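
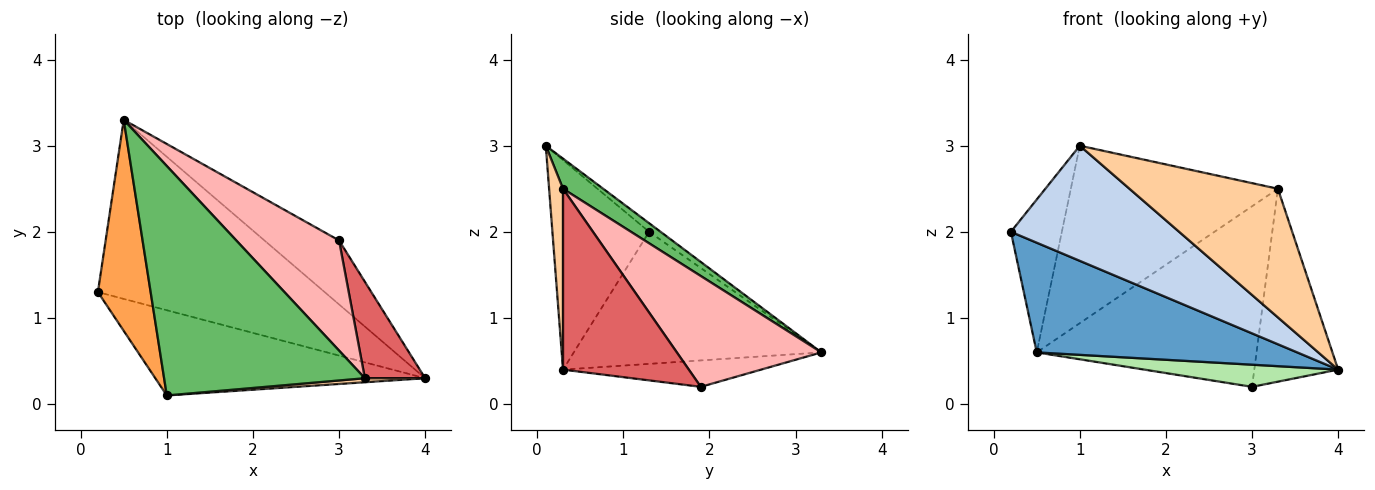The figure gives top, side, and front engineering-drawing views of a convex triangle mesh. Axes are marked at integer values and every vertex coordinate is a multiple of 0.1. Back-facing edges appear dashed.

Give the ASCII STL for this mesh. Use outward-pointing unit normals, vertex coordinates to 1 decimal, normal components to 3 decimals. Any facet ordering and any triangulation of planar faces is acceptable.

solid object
 facet normal -0.445 -0.468 -0.764
  outer loop
   vertex 0.5 3.3 0.6
   vertex 4.0 0.3 0.4
   vertex 0.2 1.3 2.0
  endloop
 endfacet
 facet normal -0.419 -0.730 -0.540
  outer loop
   vertex 1.0 0.1 3.0
   vertex 0.2 1.3 2.0
   vertex 4.0 0.3 0.4
  endloop
 endfacet
 facet normal -0.131 0.582 0.803
  outer loop
   vertex 1.0 0.1 3.0
   vertex 0.5 3.3 0.6
   vertex 0.2 1.3 2.0
  endloop
 endfacet
 facet normal 0.093 -0.995 0.031
  outer loop
   vertex 3.3 0.3 2.5
   vertex 1.0 0.1 3.0
   vertex 4.0 0.3 0.4
  endloop
 endfacet
 facet normal 0.118 0.608 0.785
  outer loop
   vertex 3.3 0.3 2.5
   vertex 0.5 3.3 0.6
   vertex 1.0 0.1 3.0
  endloop
 endfacet
 facet normal -0.317 -0.310 -0.896
  outer loop
   vertex 3.0 1.9 0.2
   vertex 4.0 0.3 0.4
   vertex 0.5 3.3 0.6
  endloop
 endfacet
 facet normal 0.802 0.535 0.267
  outer loop
   vertex 3.0 1.9 0.2
   vertex 3.3 0.3 2.5
   vertex 4.0 0.3 0.4
  endloop
 endfacet
 facet normal 0.490 0.744 0.454
  outer loop
   vertex 3.0 1.9 0.2
   vertex 0.5 3.3 0.6
   vertex 3.3 0.3 2.5
  endloop
 endfacet
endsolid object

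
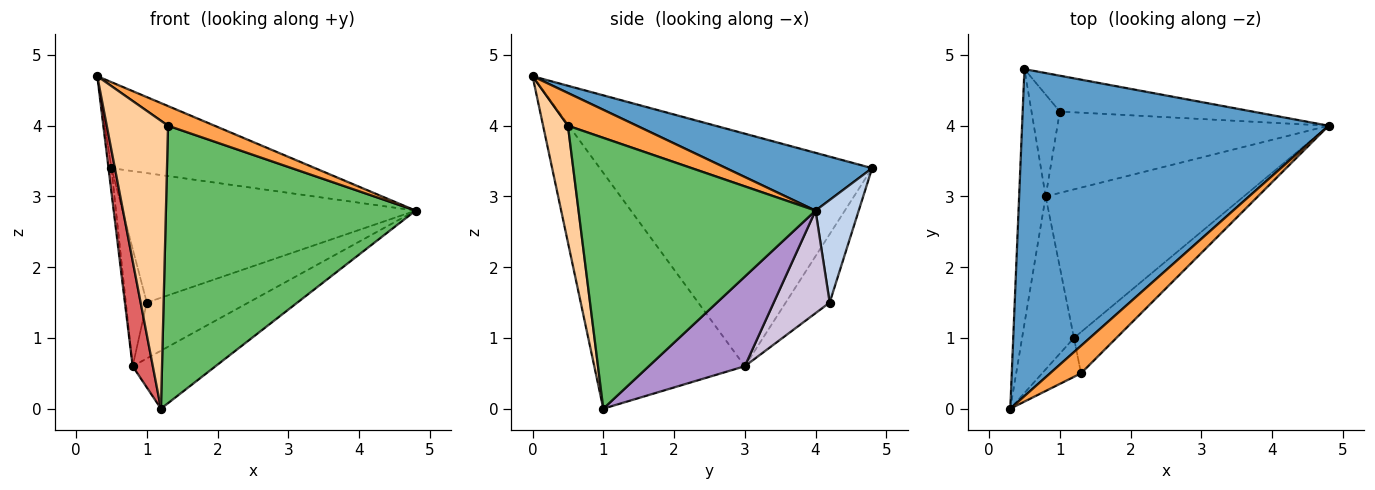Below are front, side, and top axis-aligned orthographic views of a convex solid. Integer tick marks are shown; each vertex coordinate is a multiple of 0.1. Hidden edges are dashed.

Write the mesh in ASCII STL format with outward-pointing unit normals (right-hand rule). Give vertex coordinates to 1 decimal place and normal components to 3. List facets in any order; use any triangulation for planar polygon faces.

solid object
 facet normal 0.179 0.250 0.951
  outer loop
   vertex 0.5 4.8 3.4
   vertex 0.3 0.0 4.7
   vertex 4.8 4.0 2.8
  endloop
 endfacet
 facet normal 0.141 0.954 -0.264
  outer loop
   vertex 1.0 4.2 1.5
   vertex 0.5 4.8 3.4
   vertex 4.8 4.0 2.8
  endloop
 endfacet
 facet normal 0.652 -0.441 0.617
  outer loop
   vertex 1.3 0.5 4.0
   vertex 4.8 4.0 2.8
   vertex 0.3 0.0 4.7
  endloop
 endfacet
 facet normal 0.373 -0.920 -0.124
  outer loop
   vertex 1.3 0.5 4.0
   vertex 0.3 0.0 4.7
   vertex 1.2 1.0 0.0
  endloop
 endfacet
 facet normal 0.684 -0.721 -0.107
  outer loop
   vertex 1.3 0.5 4.0
   vertex 1.2 1.0 0.0
   vertex 4.8 4.0 2.8
  endloop
 endfacet
 facet normal -0.994 0.011 -0.113
  outer loop
   vertex 0.8 3.0 0.6
   vertex 0.3 0.0 4.7
   vertex 0.5 4.8 3.4
  endloop
 endfacet
 facet normal -0.968 -0.130 -0.213
  outer loop
   vertex 0.8 3.0 0.6
   vertex 1.2 1.0 0.0
   vertex 0.3 0.0 4.7
  endloop
 endfacet
 facet normal -0.846 0.403 -0.350
  outer loop
   vertex 0.8 3.0 0.6
   vertex 0.5 4.8 3.4
   vertex 1.0 4.2 1.5
  endloop
 endfacet
 facet normal 0.388 0.335 -0.858
  outer loop
   vertex 0.8 3.0 0.6
   vertex 4.8 4.0 2.8
   vertex 1.2 1.0 0.0
  endloop
 endfacet
 facet normal 0.298 0.541 -0.787
  outer loop
   vertex 0.8 3.0 0.6
   vertex 1.0 4.2 1.5
   vertex 4.8 4.0 2.8
  endloop
 endfacet
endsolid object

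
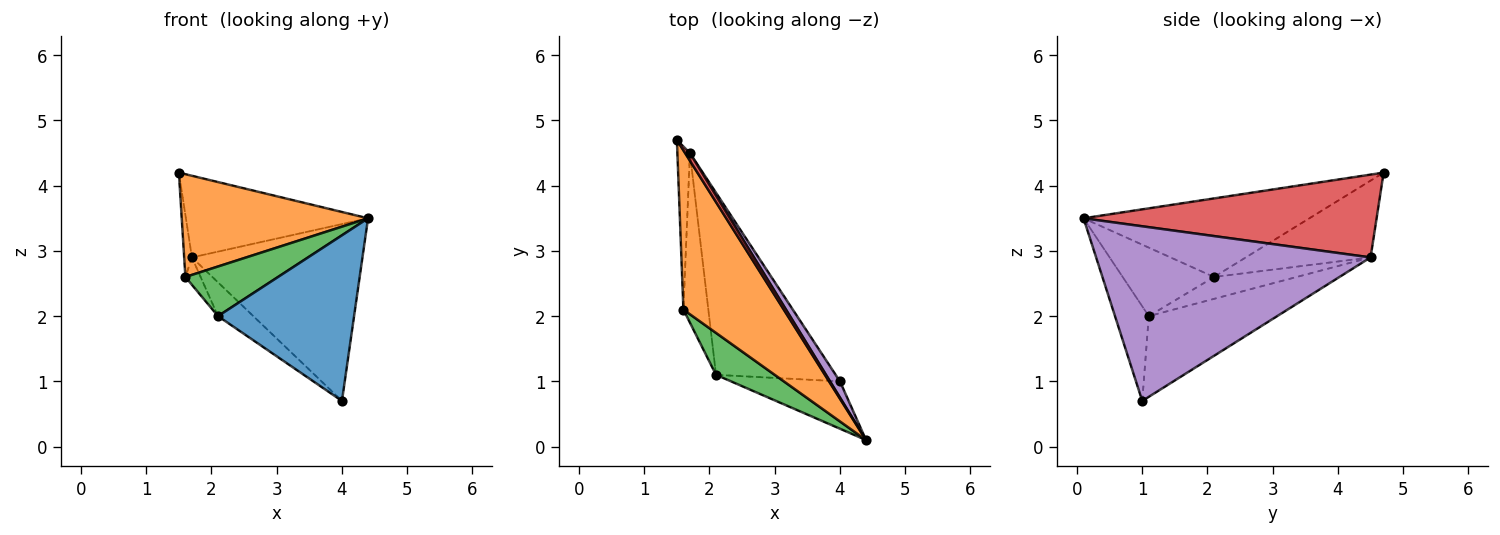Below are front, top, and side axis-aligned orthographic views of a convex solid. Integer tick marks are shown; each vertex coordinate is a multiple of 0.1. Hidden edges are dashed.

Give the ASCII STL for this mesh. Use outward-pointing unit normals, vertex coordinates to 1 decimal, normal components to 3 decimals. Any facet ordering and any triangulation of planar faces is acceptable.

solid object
 facet normal -0.232 -0.935 -0.267
  outer loop
   vertex 2.1 1.1 2.0
   vertex 4.0 1.0 0.7
   vertex 4.4 0.1 3.5
  endloop
 endfacet
 facet normal -0.549 -0.453 0.702
  outer loop
   vertex 1.6 2.1 2.6
   vertex 4.4 0.1 3.5
   vertex 1.5 4.7 4.2
  endloop
 endfacet
 facet normal -0.602 -0.610 0.516
  outer loop
   vertex 1.6 2.1 2.6
   vertex 2.1 1.1 2.0
   vertex 4.4 0.1 3.5
  endloop
 endfacet
 facet normal 0.848 0.527 0.049
  outer loop
   vertex 1.7 4.5 2.9
   vertex 1.5 4.7 4.2
   vertex 4.4 0.1 3.5
  endloop
 endfacet
 facet normal 0.848 0.527 0.048
  outer loop
   vertex 1.7 4.5 2.9
   vertex 4.4 0.1 3.5
   vertex 4.0 1.0 0.7
  endloop
 endfacet
 facet normal -0.985 0.061 -0.161
  outer loop
   vertex 1.7 4.5 2.9
   vertex 1.6 2.1 2.6
   vertex 1.5 4.7 4.2
  endloop
 endfacet
 facet normal -0.553 0.152 -0.819
  outer loop
   vertex 1.7 4.5 2.9
   vertex 4.0 1.0 0.7
   vertex 2.1 1.1 2.0
  endloop
 endfacet
 facet normal -0.655 0.121 -0.746
  outer loop
   vertex 1.7 4.5 2.9
   vertex 2.1 1.1 2.0
   vertex 1.6 2.1 2.6
  endloop
 endfacet
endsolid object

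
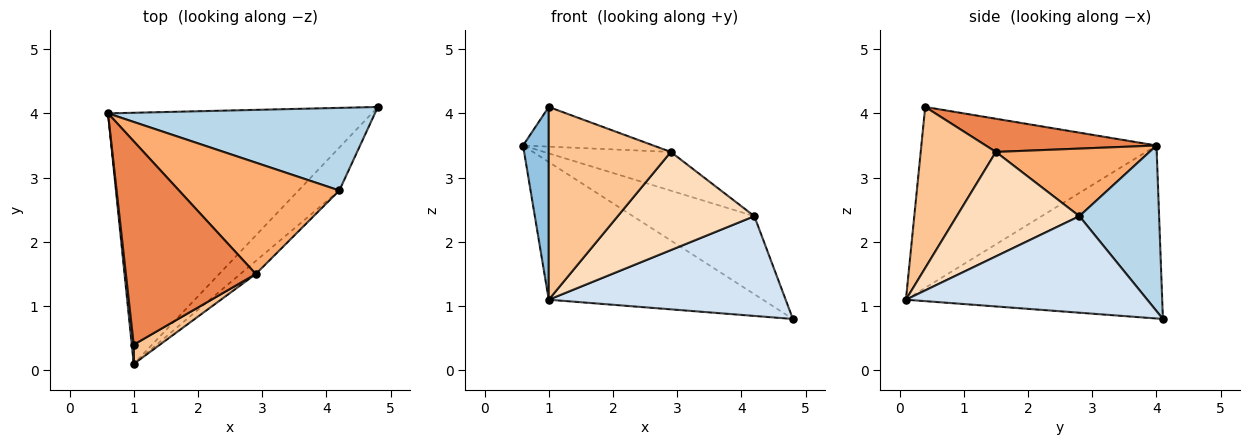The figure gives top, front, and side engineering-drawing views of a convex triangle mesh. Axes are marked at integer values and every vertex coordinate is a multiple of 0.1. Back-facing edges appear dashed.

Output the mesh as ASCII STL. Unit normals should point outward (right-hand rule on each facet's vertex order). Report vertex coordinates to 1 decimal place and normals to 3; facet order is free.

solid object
 facet normal -0.499 0.417 -0.760
  outer loop
   vertex 1.0 0.1 1.1
   vertex 0.6 4.0 3.5
   vertex 4.8 4.1 0.8
  endloop
 endfacet
 facet normal -0.994 -0.109 0.011
  outer loop
   vertex 1.0 0.4 4.1
   vertex 0.6 4.0 3.5
   vertex 1.0 0.1 1.1
  endloop
 endfacet
 facet normal 0.411 0.626 0.663
  outer loop
   vertex 4.2 2.8 2.4
   vertex 4.8 4.1 0.8
   vertex 0.6 4.0 3.5
  endloop
 endfacet
 facet normal 0.683 -0.671 -0.289
  outer loop
   vertex 4.2 2.8 2.4
   vertex 1.0 0.1 1.1
   vertex 4.8 4.1 0.8
  endloop
 endfacet
 facet normal 0.243 0.186 0.952
  outer loop
   vertex 2.9 1.5 3.4
   vertex 0.6 4.0 3.5
   vertex 1.0 0.4 4.1
  endloop
 endfacet
 facet normal 0.370 0.305 0.878
  outer loop
   vertex 2.9 1.5 3.4
   vertex 4.2 2.8 2.4
   vertex 0.6 4.0 3.5
  endloop
 endfacet
 facet normal 0.522 -0.848 0.085
  outer loop
   vertex 2.9 1.5 3.4
   vertex 1.0 0.4 4.1
   vertex 1.0 0.1 1.1
  endloop
 endfacet
 facet normal 0.665 -0.741 -0.098
  outer loop
   vertex 2.9 1.5 3.4
   vertex 1.0 0.1 1.1
   vertex 4.2 2.8 2.4
  endloop
 endfacet
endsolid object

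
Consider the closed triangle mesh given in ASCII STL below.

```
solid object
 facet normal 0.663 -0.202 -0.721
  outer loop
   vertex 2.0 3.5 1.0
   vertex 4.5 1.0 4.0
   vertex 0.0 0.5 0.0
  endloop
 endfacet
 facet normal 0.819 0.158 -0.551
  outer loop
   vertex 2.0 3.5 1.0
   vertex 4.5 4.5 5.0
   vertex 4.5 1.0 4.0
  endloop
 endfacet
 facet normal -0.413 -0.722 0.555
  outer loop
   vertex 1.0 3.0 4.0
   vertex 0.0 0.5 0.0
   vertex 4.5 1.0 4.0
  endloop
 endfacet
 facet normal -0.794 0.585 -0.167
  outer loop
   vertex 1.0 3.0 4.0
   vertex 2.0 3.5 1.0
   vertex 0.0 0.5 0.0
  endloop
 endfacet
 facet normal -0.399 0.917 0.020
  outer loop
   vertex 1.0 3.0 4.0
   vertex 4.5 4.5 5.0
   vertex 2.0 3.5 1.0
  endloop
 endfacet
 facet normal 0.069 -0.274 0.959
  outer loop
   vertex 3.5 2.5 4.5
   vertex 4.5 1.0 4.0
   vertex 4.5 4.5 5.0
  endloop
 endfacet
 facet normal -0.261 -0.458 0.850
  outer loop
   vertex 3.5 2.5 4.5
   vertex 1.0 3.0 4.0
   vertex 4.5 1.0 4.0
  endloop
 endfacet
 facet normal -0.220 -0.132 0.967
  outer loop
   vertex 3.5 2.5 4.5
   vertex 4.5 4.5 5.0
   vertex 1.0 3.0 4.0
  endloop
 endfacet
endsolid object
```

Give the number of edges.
12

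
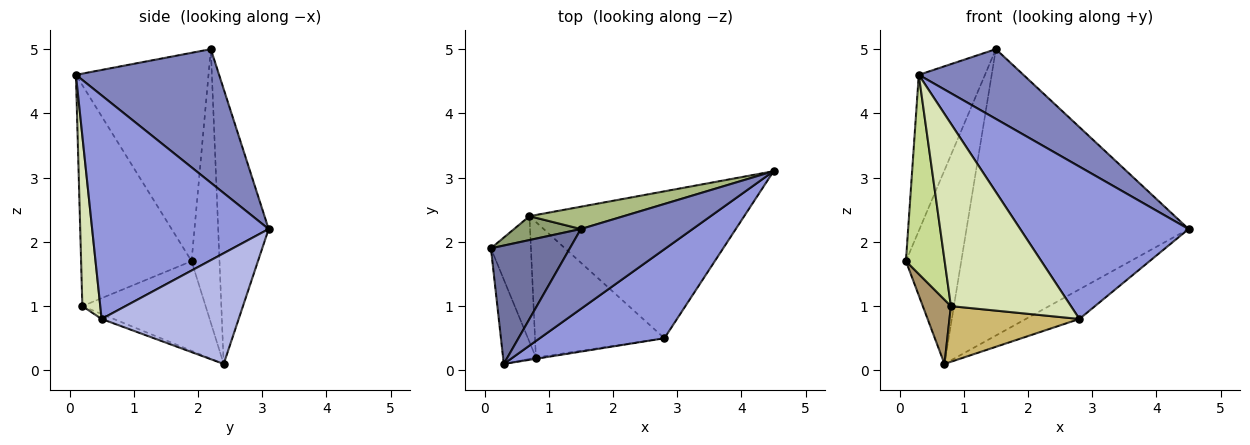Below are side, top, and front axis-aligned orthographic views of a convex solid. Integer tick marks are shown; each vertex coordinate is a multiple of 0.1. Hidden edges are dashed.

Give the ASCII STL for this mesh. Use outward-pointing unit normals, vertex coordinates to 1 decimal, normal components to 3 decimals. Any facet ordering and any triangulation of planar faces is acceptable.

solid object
 facet normal -0.847 0.423 0.321
  outer loop
   vertex 1.5 2.2 5.0
   vertex 0.1 1.9 1.7
   vertex 0.3 0.1 4.6
  endloop
 endfacet
 facet normal 0.669 -0.489 0.560
  outer loop
   vertex 1.5 2.2 5.0
   vertex 0.3 0.1 4.6
   vertex 4.5 3.1 2.2
  endloop
 endfacet
 facet normal 0.671 -0.640 0.374
  outer loop
   vertex 2.8 0.5 0.8
   vertex 4.5 3.1 2.2
   vertex 0.3 0.1 4.6
  endloop
 endfacet
 facet normal 0.451 0.176 -0.875
  outer loop
   vertex 0.7 2.4 0.1
   vertex 4.5 3.1 2.2
   vertex 2.8 0.5 0.8
  endloop
 endfacet
 facet normal -0.448 0.887 0.109
  outer loop
   vertex 0.7 2.4 0.1
   vertex 0.1 1.9 1.7
   vertex 1.5 2.2 5.0
  endloop
 endfacet
 facet normal -0.221 0.972 0.076
  outer loop
   vertex 0.7 2.4 0.1
   vertex 1.5 2.2 5.0
   vertex 4.5 3.1 2.2
  endloop
 endfacet
 facet normal -0.935 -0.328 -0.139
  outer loop
   vertex 0.8 0.2 1.0
   vertex 0.3 0.1 4.6
   vertex 0.1 1.9 1.7
  endloop
 endfacet
 facet normal 0.148 -0.989 -0.007
  outer loop
   vertex 0.8 0.2 1.0
   vertex 2.8 0.5 0.8
   vertex 0.3 0.1 4.6
  endloop
 endfacet
 facet normal -0.894 -0.204 -0.399
  outer loop
   vertex 0.8 0.2 1.0
   vertex 0.1 1.9 1.7
   vertex 0.7 2.4 0.1
  endloop
 endfacet
 facet normal -0.035 -0.380 -0.924
  outer loop
   vertex 0.8 0.2 1.0
   vertex 0.7 2.4 0.1
   vertex 2.8 0.5 0.8
  endloop
 endfacet
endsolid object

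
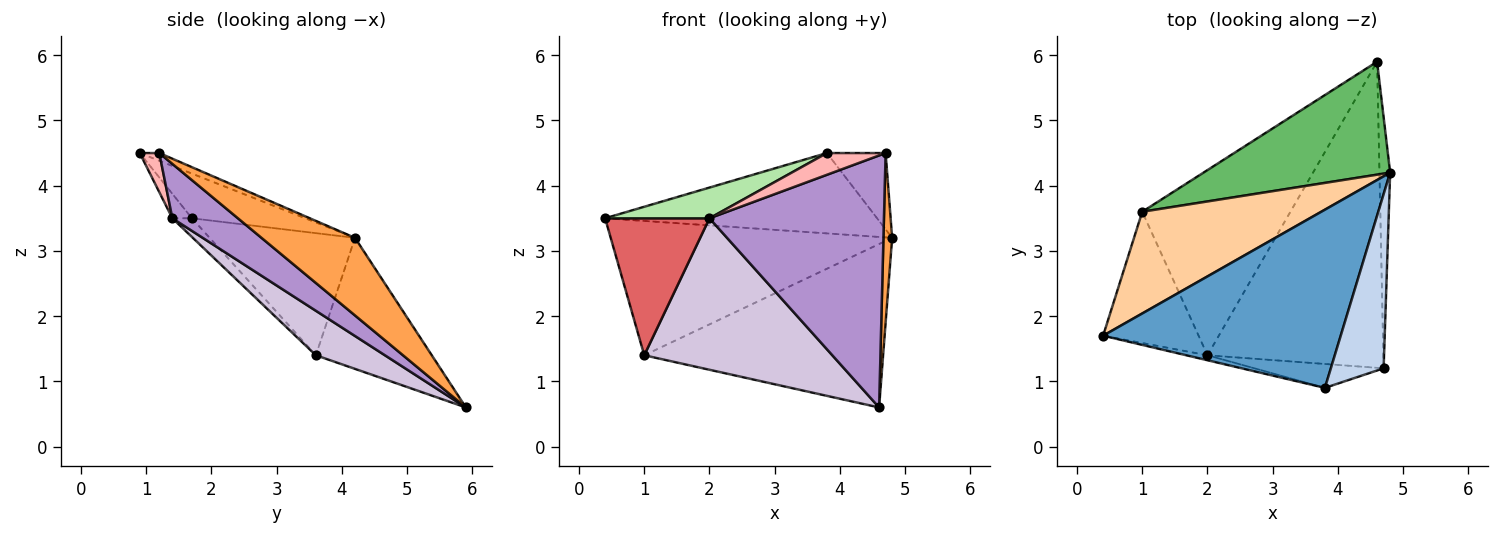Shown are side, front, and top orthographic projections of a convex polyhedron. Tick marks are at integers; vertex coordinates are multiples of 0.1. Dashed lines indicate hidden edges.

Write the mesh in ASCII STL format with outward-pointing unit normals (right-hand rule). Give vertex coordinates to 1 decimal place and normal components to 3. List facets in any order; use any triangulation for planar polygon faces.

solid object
 facet normal -0.169 0.405 0.899
  outer loop
   vertex 3.8 0.9 4.5
   vertex 4.8 4.2 3.2
   vertex 0.4 1.7 3.5
  endloop
 endfacet
 facet normal -0.133 0.398 0.908
  outer loop
   vertex 4.7 1.2 4.5
   vertex 4.8 4.2 3.2
   vertex 3.8 0.9 4.5
  endloop
 endfacet
 facet normal 0.986 -0.092 -0.136
  outer loop
   vertex 4.7 1.2 4.5
   vertex 4.6 5.9 0.6
   vertex 4.8 4.2 3.2
  endloop
 endfacet
 facet normal -0.381 0.737 0.558
  outer loop
   vertex 1.0 3.6 1.4
   vertex 0.4 1.7 3.5
   vertex 4.8 4.2 3.2
  endloop
 endfacet
 facet normal -0.371 0.764 0.528
  outer loop
   vertex 1.0 3.6 1.4
   vertex 4.8 4.2 3.2
   vertex 4.6 5.9 0.6
  endloop
 endfacet
 facet normal -0.182 -0.971 -0.158
  outer loop
   vertex 2.0 1.4 3.5
   vertex 3.8 0.9 4.5
   vertex 0.4 1.7 3.5
  endloop
 endfacet
 facet normal -0.134 -0.715 -0.686
  outer loop
   vertex 2.0 1.4 3.5
   vertex 0.4 1.7 3.5
   vertex 1.0 3.6 1.4
  endloop
 endfacet
 facet normal 0.219 -0.656 -0.722
  outer loop
   vertex 2.0 1.4 3.5
   vertex 4.7 1.2 4.5
   vertex 3.8 0.9 4.5
  endloop
 endfacet
 facet normal 0.232 -0.618 -0.751
  outer loop
   vertex 2.0 1.4 3.5
   vertex 4.6 5.9 0.6
   vertex 4.7 1.2 4.5
  endloop
 endfacet
 facet normal 0.226 -0.617 -0.754
  outer loop
   vertex 2.0 1.4 3.5
   vertex 1.0 3.6 1.4
   vertex 4.6 5.9 0.6
  endloop
 endfacet
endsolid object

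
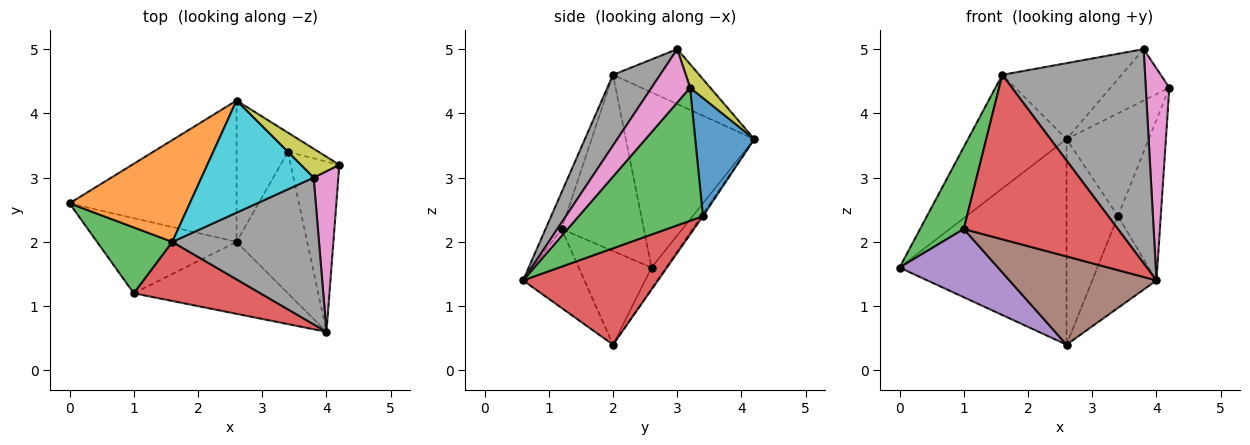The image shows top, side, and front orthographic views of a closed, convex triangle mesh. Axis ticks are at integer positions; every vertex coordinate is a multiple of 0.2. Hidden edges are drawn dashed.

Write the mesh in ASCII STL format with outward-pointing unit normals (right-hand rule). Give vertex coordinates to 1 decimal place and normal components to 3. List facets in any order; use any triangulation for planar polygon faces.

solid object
 facet normal -0.071 0.822 -0.565
  outer loop
   vertex 2.6 4.2 3.6
   vertex 2.6 2.0 0.4
   vertex 0.0 2.6 1.6
  endloop
 endfacet
 facet normal -0.697 0.534 0.479
  outer loop
   vertex 2.6 4.2 3.6
   vertex 0.0 2.6 1.6
   vertex 1.6 2.0 4.6
  endloop
 endfacet
 facet normal -0.826 -0.439 0.353
  outer loop
   vertex 1.0 1.2 2.2
   vertex 1.6 2.0 4.6
   vertex 0.0 2.6 1.6
  endloop
 endfacet
 facet normal -0.098 -0.937 0.337
  outer loop
   vertex 1.0 1.2 2.2
   vertex 4.0 0.6 1.4
   vertex 1.6 2.0 4.6
  endloop
 endfacet
 facet normal -0.445 -0.602 -0.663
  outer loop
   vertex 1.0 1.2 2.2
   vertex 0.0 2.6 1.6
   vertex 2.6 2.0 0.4
  endloop
 endfacet
 facet normal -0.308 -0.737 -0.601
  outer loop
   vertex 1.0 1.2 2.2
   vertex 2.6 2.0 0.4
   vertex 4.0 0.6 1.4
  endloop
 endfacet
 facet normal 0.794 -0.485 0.367
  outer loop
   vertex 3.8 3.0 5.0
   vertex 4.0 0.6 1.4
   vertex 4.2 3.2 4.4
  endloop
 endfacet
 facet normal 0.263 -0.796 0.545
  outer loop
   vertex 3.8 3.0 5.0
   vertex 1.6 2.0 4.6
   vertex 4.0 0.6 1.4
  endloop
 endfacet
 facet normal 0.287 0.835 0.470
  outer loop
   vertex 3.8 3.0 5.0
   vertex 4.2 3.2 4.4
   vertex 2.6 4.2 3.6
  endloop
 endfacet
 facet normal -0.376 0.520 0.767
  outer loop
   vertex 3.8 3.0 5.0
   vertex 2.6 4.2 3.6
   vertex 1.6 2.0 4.6
  endloop
 endfacet
 facet normal 0.577 0.803 -0.151
  outer loop
   vertex 3.4 3.4 2.4
   vertex 2.6 4.2 3.6
   vertex 4.2 3.2 4.4
  endloop
 endfacet
 facet normal -0.026 0.824 -0.566
  outer loop
   vertex 3.4 3.4 2.4
   vertex 2.6 2.0 0.4
   vertex 2.6 4.2 3.6
  endloop
 endfacet
 facet normal 0.894 0.308 -0.327
  outer loop
   vertex 3.4 3.4 2.4
   vertex 4.2 3.2 4.4
   vertex 4.0 0.6 1.4
  endloop
 endfacet
 facet normal 0.753 0.358 -0.552
  outer loop
   vertex 3.4 3.4 2.4
   vertex 4.0 0.6 1.4
   vertex 2.6 2.0 0.4
  endloop
 endfacet
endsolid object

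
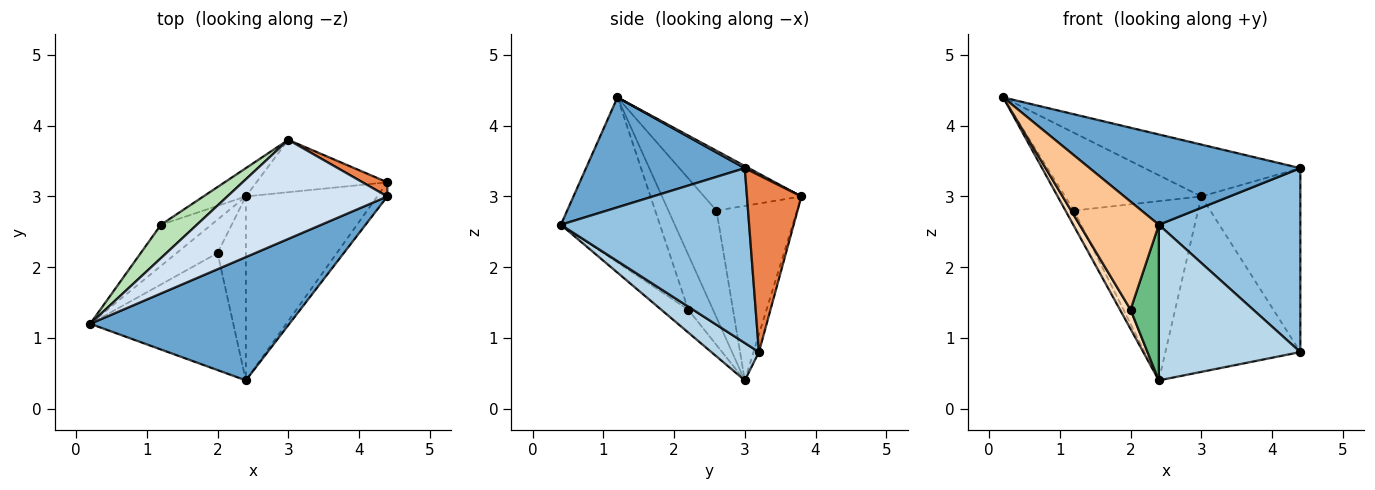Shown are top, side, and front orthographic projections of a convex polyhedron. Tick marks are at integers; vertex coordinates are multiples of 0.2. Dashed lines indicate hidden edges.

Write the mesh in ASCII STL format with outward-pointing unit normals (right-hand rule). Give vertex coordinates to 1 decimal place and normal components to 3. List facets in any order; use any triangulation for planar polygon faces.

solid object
 facet normal 0.407 -0.540 0.737
  outer loop
   vertex 2.4 0.4 2.6
   vertex 4.4 3.0 3.4
   vertex 0.2 1.2 4.4
  endloop
 endfacet
 facet normal 0.799 -0.600 -0.046
  outer loop
   vertex 4.4 3.2 0.8
   vertex 4.4 3.0 3.4
   vertex 2.4 0.4 2.6
  endloop
 endfacet
 facet normal 0.212 -0.631 -0.746
  outer loop
   vertex 4.4 3.2 0.8
   vertex 2.4 0.4 2.6
   vertex 2.4 3.0 0.4
  endloop
 endfacet
 facet normal 0.012 0.464 0.886
  outer loop
   vertex 3.0 3.8 3.0
   vertex 0.2 1.2 4.4
   vertex 4.4 3.0 3.4
  endloop
 endfacet
 facet normal 0.480 0.874 0.067
  outer loop
   vertex 3.0 3.8 3.0
   vertex 4.4 3.0 3.4
   vertex 4.4 3.2 0.8
  endloop
 endfacet
 facet normal -0.039 0.958 -0.286
  outer loop
   vertex 3.0 3.8 3.0
   vertex 4.4 3.2 0.8
   vertex 2.4 3.0 0.4
  endloop
 endfacet
 facet normal -0.647 -0.517 -0.560
  outer loop
   vertex 2.0 2.2 1.4
   vertex 2.4 0.4 2.6
   vertex 0.2 1.2 4.4
  endloop
 endfacet
 facet normal -0.759 -0.325 -0.564
  outer loop
   vertex 2.0 2.2 1.4
   vertex 0.2 1.2 4.4
   vertex 2.4 3.0 0.4
  endloop
 endfacet
 facet normal -0.525 -0.550 -0.650
  outer loop
   vertex 2.0 2.2 1.4
   vertex 2.4 3.0 0.4
   vertex 2.4 0.4 2.6
  endloop
 endfacet
 facet normal -0.894 0.158 -0.420
  outer loop
   vertex 1.2 2.6 2.8
   vertex 2.4 3.0 0.4
   vertex 0.2 1.2 4.4
  endloop
 endfacet
 facet normal -0.549 0.768 0.329
  outer loop
   vertex 1.2 2.6 2.8
   vertex 0.2 1.2 4.4
   vertex 3.0 3.8 3.0
  endloop
 endfacet
 facet normal -0.540 0.832 -0.131
  outer loop
   vertex 1.2 2.6 2.8
   vertex 3.0 3.8 3.0
   vertex 2.4 3.0 0.4
  endloop
 endfacet
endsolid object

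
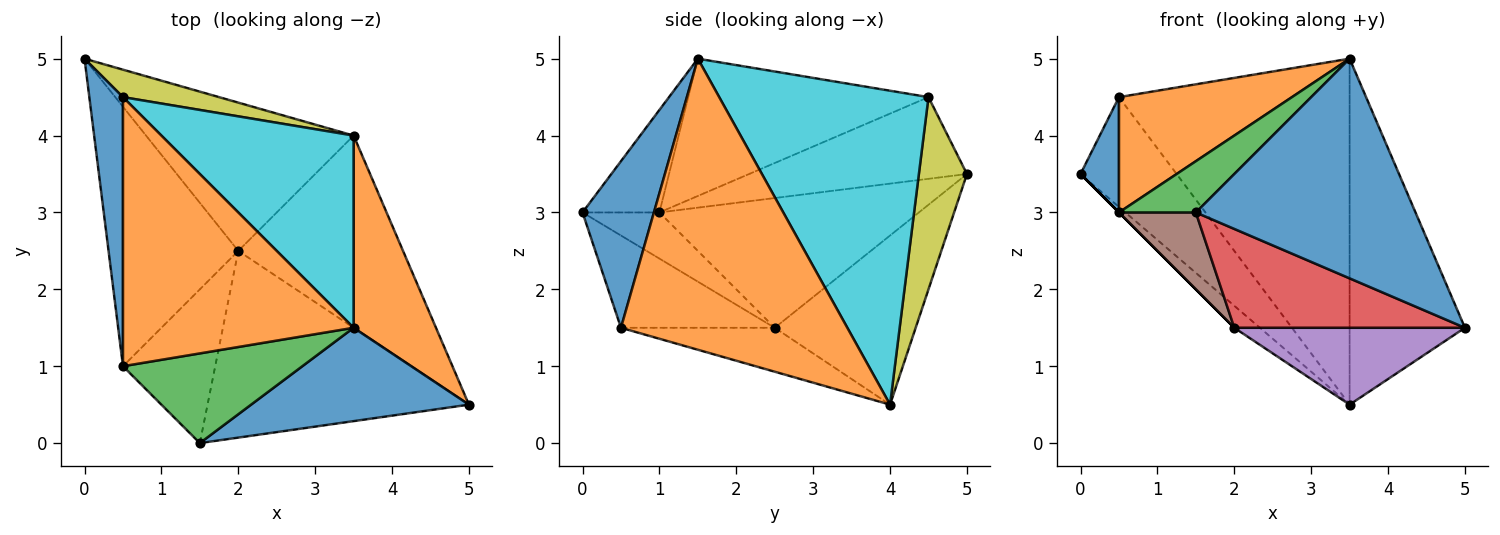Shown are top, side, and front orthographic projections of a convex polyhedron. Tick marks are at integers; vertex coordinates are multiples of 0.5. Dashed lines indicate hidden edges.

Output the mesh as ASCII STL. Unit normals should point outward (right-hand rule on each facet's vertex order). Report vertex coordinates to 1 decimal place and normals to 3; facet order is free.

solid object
 facet normal 0.287 -0.882 0.375
  outer loop
   vertex 3.5 1.5 5.0
   vertex 1.5 0.0 3.0
   vertex 5.0 0.5 1.5
  endloop
 endfacet
 facet normal 0.864 0.440 0.245
  outer loop
   vertex 3.5 4.0 0.5
   vertex 3.5 1.5 5.0
   vertex 5.0 0.5 1.5
  endloop
 endfacet
 facet normal -0.444 -0.444 0.778
  outer loop
   vertex 0.5 1.0 3.0
   vertex 1.5 0.0 3.0
   vertex 3.5 1.5 5.0
  endloop
 endfacet
 facet normal -0.298 -0.447 -0.844
  outer loop
   vertex 2.0 2.5 1.5
   vertex 5.0 0.5 1.5
   vertex 1.5 0.0 3.0
  endloop
 endfacet
 facet normal -0.240 -0.361 -0.901
  outer loop
   vertex 2.0 2.5 1.5
   vertex 3.5 4.0 0.5
   vertex 5.0 0.5 1.5
  endloop
 endfacet
 facet normal -0.408 -0.408 -0.816
  outer loop
   vertex 2.0 2.5 1.5
   vertex 1.5 0.0 3.0
   vertex 0.5 1.0 3.0
  endloop
 endfacet
 facet normal -0.628 0.114 -0.770
  outer loop
   vertex 2.0 2.5 1.5
   vertex 0.0 5.0 3.5
   vertex 3.5 4.0 0.5
  endloop
 endfacet
 facet normal -0.707 0.000 -0.707
  outer loop
   vertex 2.0 2.5 1.5
   vertex 0.5 1.0 3.0
   vertex 0.0 5.0 3.5
  endloop
 endfacet
 facet normal 0.436 0.873 0.218
  outer loop
   vertex 0.5 4.5 4.5
   vertex 3.5 4.0 0.5
   vertex 0.0 5.0 3.5
  endloop
 endfacet
 facet normal 0.621 0.685 0.380
  outer loop
   vertex 0.5 4.5 4.5
   vertex 3.5 1.5 5.0
   vertex 3.5 4.0 0.5
  endloop
 endfacet
 facet normal -0.913 -0.161 0.376
  outer loop
   vertex 0.5 4.5 4.5
   vertex 0.0 5.0 3.5
   vertex 0.5 1.0 3.0
  endloop
 endfacet
 facet normal -0.480 -0.346 0.806
  outer loop
   vertex 0.5 4.5 4.5
   vertex 0.5 1.0 3.0
   vertex 3.5 1.5 5.0
  endloop
 endfacet
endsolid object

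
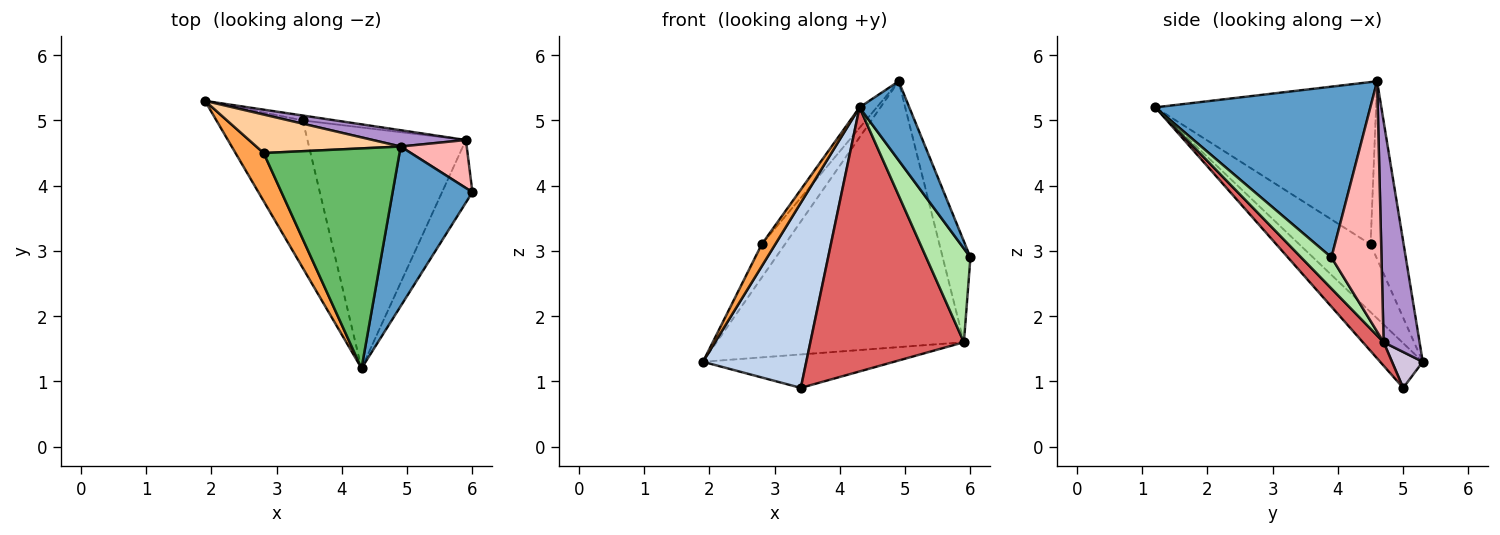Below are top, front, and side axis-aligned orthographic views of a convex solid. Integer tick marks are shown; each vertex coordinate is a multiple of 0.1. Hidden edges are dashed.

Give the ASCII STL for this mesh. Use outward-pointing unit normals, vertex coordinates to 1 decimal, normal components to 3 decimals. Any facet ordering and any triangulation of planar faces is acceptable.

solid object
 facet normal 0.887 -0.205 0.414
  outer loop
   vertex 4.9 4.6 5.6
   vertex 4.3 1.2 5.2
   vertex 6.0 3.9 2.9
  endloop
 endfacet
 facet normal -0.307 -0.744 -0.593
  outer loop
   vertex 3.4 5.0 0.9
   vertex 4.3 1.2 5.2
   vertex 1.9 5.3 1.3
  endloop
 endfacet
 facet normal -0.910 -0.173 0.378
  outer loop
   vertex 2.8 4.5 3.1
   vertex 1.9 5.3 1.3
   vertex 4.3 1.2 5.2
  endloop
 endfacet
 facet normal -0.682 0.478 0.553
  outer loop
   vertex 2.8 4.5 3.1
   vertex 4.9 4.6 5.6
   vertex 1.9 5.3 1.3
  endloop
 endfacet
 facet normal -0.766 0.060 0.641
  outer loop
   vertex 2.8 4.5 3.1
   vertex 4.3 1.2 5.2
   vertex 4.9 4.6 5.6
  endloop
 endfacet
 facet normal 0.495 -0.723 -0.483
  outer loop
   vertex 5.9 4.7 1.6
   vertex 6.0 3.9 2.9
   vertex 4.3 1.2 5.2
  endloop
 endfacet
 facet normal 0.100 -0.735 -0.671
  outer loop
   vertex 5.9 4.7 1.6
   vertex 4.3 1.2 5.2
   vertex 3.4 5.0 0.9
  endloop
 endfacet
 facet normal 0.852 0.472 0.225
  outer loop
   vertex 5.9 4.7 1.6
   vertex 4.9 4.6 5.6
   vertex 6.0 3.9 2.9
  endloop
 endfacet
 facet normal 0.144 0.988 0.061
  outer loop
   vertex 5.9 4.7 1.6
   vertex 1.9 5.3 1.3
   vertex 4.9 4.6 5.6
  endloop
 endfacet
 facet normal 0.157 0.977 -0.143
  outer loop
   vertex 5.9 4.7 1.6
   vertex 3.4 5.0 0.9
   vertex 1.9 5.3 1.3
  endloop
 endfacet
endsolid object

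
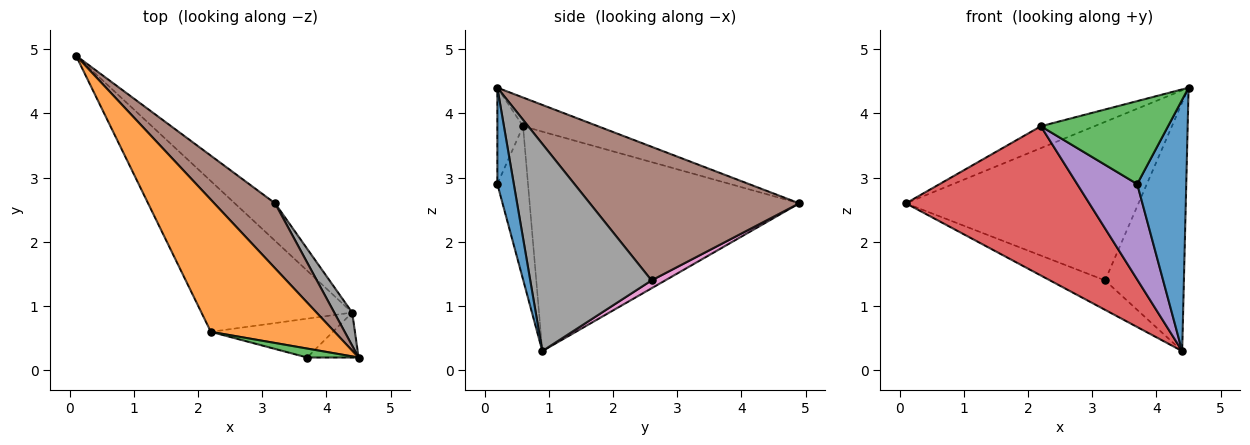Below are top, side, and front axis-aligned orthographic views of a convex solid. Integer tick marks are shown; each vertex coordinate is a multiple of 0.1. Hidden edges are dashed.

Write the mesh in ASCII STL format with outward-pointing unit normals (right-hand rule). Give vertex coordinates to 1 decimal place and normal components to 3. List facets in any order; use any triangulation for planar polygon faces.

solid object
 facet normal 0.314 -0.935 -0.167
  outer loop
   vertex 4.4 0.9 0.3
   vertex 4.5 0.2 4.4
   vertex 3.7 0.2 2.9
  endloop
 endfacet
 facet normal -0.223 0.159 0.962
  outer loop
   vertex 2.2 0.6 3.8
   vertex 4.5 0.2 4.4
   vertex 0.1 4.9 2.6
  endloop
 endfacet
 facet normal -0.197 -0.975 0.105
  outer loop
   vertex 2.2 0.6 3.8
   vertex 3.7 0.2 2.9
   vertex 4.5 0.2 4.4
  endloop
 endfacet
 facet normal -0.719 -0.489 -0.494
  outer loop
   vertex 2.2 0.6 3.8
   vertex 0.1 4.9 2.6
   vertex 4.4 0.9 0.3
  endloop
 endfacet
 facet normal -0.428 -0.837 -0.341
  outer loop
   vertex 2.2 0.6 3.8
   vertex 4.4 0.9 0.3
   vertex 3.7 0.2 2.9
  endloop
 endfacet
 facet normal 0.640 0.711 0.291
  outer loop
   vertex 3.2 2.6 1.4
   vertex 0.1 4.9 2.6
   vertex 4.5 0.2 4.4
  endloop
 endfacet
 facet normal 0.152 0.610 -0.778
  outer loop
   vertex 3.2 2.6 1.4
   vertex 4.4 0.9 0.3
   vertex 0.1 4.9 2.6
  endloop
 endfacet
 facet normal 0.836 0.543 0.072
  outer loop
   vertex 3.2 2.6 1.4
   vertex 4.5 0.2 4.4
   vertex 4.4 0.9 0.3
  endloop
 endfacet
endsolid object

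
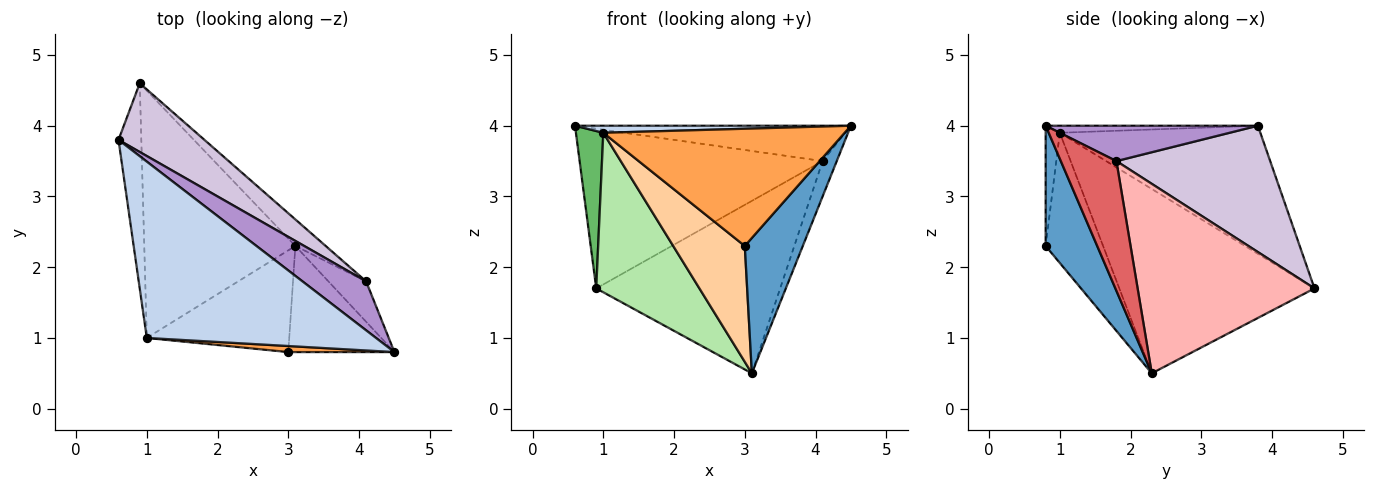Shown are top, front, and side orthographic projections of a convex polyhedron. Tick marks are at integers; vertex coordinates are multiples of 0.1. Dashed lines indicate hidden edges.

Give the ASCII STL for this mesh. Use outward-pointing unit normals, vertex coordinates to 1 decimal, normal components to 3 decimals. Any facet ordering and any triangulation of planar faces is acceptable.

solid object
 facet normal 0.573 -0.645 -0.506
  outer loop
   vertex 3.1 2.3 0.5
   vertex 4.5 0.8 4.0
   vertex 3.0 0.8 2.3
  endloop
 endfacet
 facet normal -0.031 -0.040 0.999
  outer loop
   vertex 1.0 1.0 3.9
   vertex 4.5 0.8 4.0
   vertex 0.6 3.8 4.0
  endloop
 endfacet
 facet normal -0.058 -0.997 0.052
  outer loop
   vertex 1.0 1.0 3.9
   vertex 3.0 0.8 2.3
   vertex 4.5 0.8 4.0
  endloop
 endfacet
 facet normal -0.516 -0.644 -0.565
  outer loop
   vertex 1.0 1.0 3.9
   vertex 3.1 2.3 0.5
   vertex 3.0 0.8 2.3
  endloop
 endfacet
 facet normal -0.976 -0.133 -0.174
  outer loop
   vertex 0.9 4.6 1.7
   vertex 1.0 1.0 3.9
   vertex 0.6 3.8 4.0
  endloop
 endfacet
 facet normal -0.716 -0.379 -0.587
  outer loop
   vertex 0.9 4.6 1.7
   vertex 3.1 2.3 0.5
   vertex 1.0 1.0 3.9
  endloop
 endfacet
 facet normal 0.933 0.237 -0.271
  outer loop
   vertex 4.1 1.8 3.5
   vertex 4.5 0.8 4.0
   vertex 3.1 2.3 0.5
  endloop
 endfacet
 facet normal 0.689 0.716 -0.110
  outer loop
   vertex 4.1 1.8 3.5
   vertex 3.1 2.3 0.5
   vertex 0.9 4.6 1.7
  endloop
 endfacet
 facet normal 0.411 0.534 0.739
  outer loop
   vertex 4.1 1.8 3.5
   vertex 0.6 3.8 4.0
   vertex 4.5 0.8 4.0
  endloop
 endfacet
 facet normal 0.503 0.794 0.342
  outer loop
   vertex 4.1 1.8 3.5
   vertex 0.9 4.6 1.7
   vertex 0.6 3.8 4.0
  endloop
 endfacet
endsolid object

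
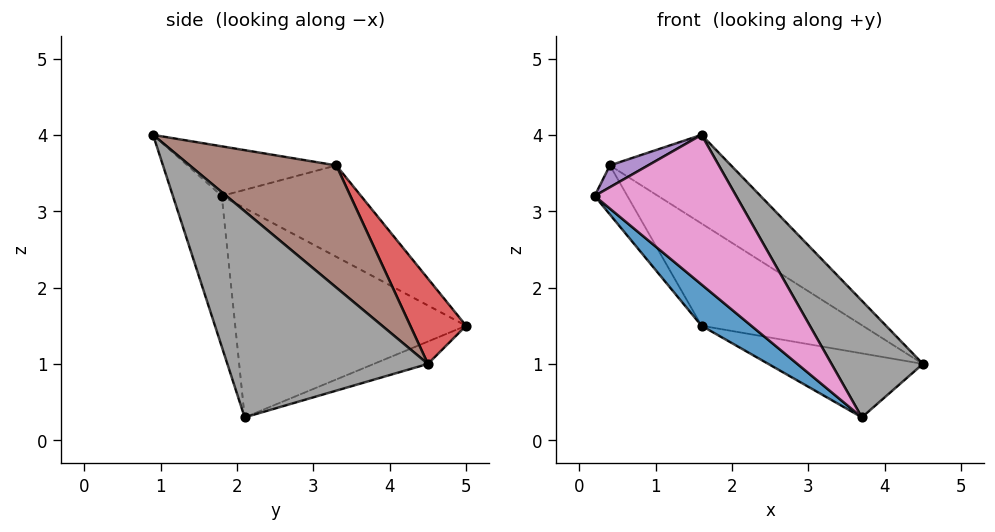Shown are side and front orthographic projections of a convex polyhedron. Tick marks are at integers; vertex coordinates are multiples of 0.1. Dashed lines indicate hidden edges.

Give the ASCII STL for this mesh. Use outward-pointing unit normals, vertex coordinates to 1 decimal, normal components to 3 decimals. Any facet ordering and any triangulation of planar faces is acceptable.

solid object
 facet normal -0.625 -0.135 -0.769
  outer loop
   vertex 3.7 2.1 0.3
   vertex 0.2 1.8 3.2
   vertex 1.6 5.0 1.5
  endloop
 endfacet
 facet normal -0.109 0.312 -0.944
  outer loop
   vertex 3.7 2.1 0.3
   vertex 1.6 5.0 1.5
   vertex 4.5 4.5 1.0
  endloop
 endfacet
 facet normal -0.913 0.214 -0.348
  outer loop
   vertex 0.4 3.3 3.6
   vertex 1.6 5.0 1.5
   vertex 0.2 1.8 3.2
  endloop
 endfacet
 facet normal 0.237 0.684 0.689
  outer loop
   vertex 0.4 3.3 3.6
   vertex 4.5 4.5 1.0
   vertex 1.6 5.0 1.5
  endloop
 endfacet
 facet normal -0.559 -0.143 0.817
  outer loop
   vertex 1.6 0.9 4.0
   vertex 0.4 3.3 3.6
   vertex 0.2 1.8 3.2
  endloop
 endfacet
 facet normal 0.426 0.352 0.834
  outer loop
   vertex 1.6 0.9 4.0
   vertex 4.5 4.5 1.0
   vertex 0.4 3.3 3.6
  endloop
 endfacet
 facet normal -0.293 -0.848 -0.441
  outer loop
   vertex 1.6 0.9 4.0
   vertex 0.2 1.8 3.2
   vertex 3.7 2.1 0.3
  endloop
 endfacet
 facet normal 0.850 -0.387 0.357
  outer loop
   vertex 1.6 0.9 4.0
   vertex 3.7 2.1 0.3
   vertex 4.5 4.5 1.0
  endloop
 endfacet
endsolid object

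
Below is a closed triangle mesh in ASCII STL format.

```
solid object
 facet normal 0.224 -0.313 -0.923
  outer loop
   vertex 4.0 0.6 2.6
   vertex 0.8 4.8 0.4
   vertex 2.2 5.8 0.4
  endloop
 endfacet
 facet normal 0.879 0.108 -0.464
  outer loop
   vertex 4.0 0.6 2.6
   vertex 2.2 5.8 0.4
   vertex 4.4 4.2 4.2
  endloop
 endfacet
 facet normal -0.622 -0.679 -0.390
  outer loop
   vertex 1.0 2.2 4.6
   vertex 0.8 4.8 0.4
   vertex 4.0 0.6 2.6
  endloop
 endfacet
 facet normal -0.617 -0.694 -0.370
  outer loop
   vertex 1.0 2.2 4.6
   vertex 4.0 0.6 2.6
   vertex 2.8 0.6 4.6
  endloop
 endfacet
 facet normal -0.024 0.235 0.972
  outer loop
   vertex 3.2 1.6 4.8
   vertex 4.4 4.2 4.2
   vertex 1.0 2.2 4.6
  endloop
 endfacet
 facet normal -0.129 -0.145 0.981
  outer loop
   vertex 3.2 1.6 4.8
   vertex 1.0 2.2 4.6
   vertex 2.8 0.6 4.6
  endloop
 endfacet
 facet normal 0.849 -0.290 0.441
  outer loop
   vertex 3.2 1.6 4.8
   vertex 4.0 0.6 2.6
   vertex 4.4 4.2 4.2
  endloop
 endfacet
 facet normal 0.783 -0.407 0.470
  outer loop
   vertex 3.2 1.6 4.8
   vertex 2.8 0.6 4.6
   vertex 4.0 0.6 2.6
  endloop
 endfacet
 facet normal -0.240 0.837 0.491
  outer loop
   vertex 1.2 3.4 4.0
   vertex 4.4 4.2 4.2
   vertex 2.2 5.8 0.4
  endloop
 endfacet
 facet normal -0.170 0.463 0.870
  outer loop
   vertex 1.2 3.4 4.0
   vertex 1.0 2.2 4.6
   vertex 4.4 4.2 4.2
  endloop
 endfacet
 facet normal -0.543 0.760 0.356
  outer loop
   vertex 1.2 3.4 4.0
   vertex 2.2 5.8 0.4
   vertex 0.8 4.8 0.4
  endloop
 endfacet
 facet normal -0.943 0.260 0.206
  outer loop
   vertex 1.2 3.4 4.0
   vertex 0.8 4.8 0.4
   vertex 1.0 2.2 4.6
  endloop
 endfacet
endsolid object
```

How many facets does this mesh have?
12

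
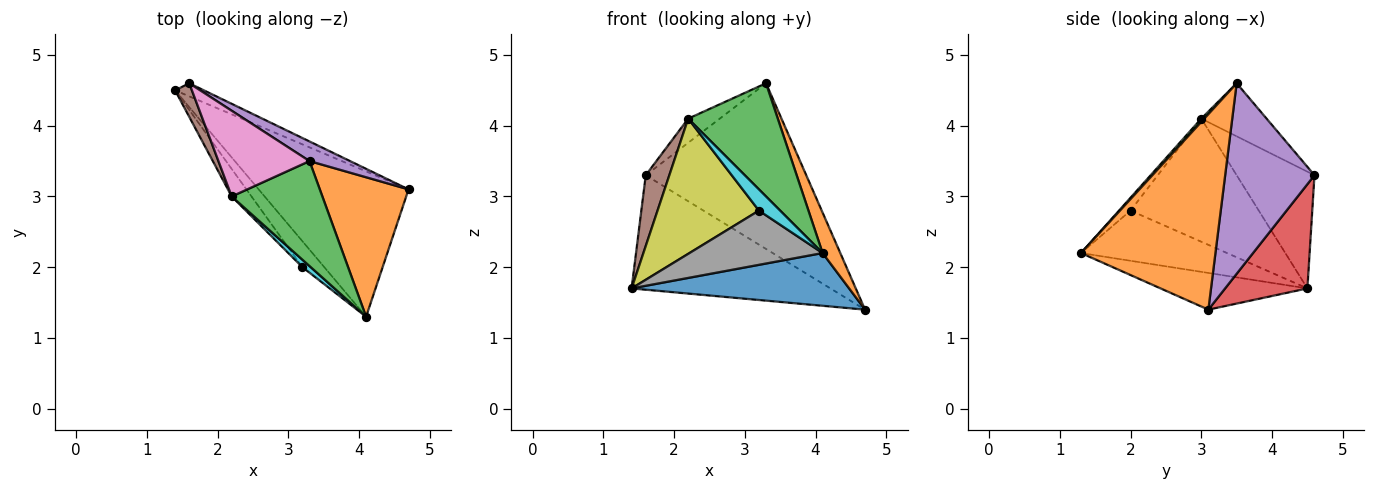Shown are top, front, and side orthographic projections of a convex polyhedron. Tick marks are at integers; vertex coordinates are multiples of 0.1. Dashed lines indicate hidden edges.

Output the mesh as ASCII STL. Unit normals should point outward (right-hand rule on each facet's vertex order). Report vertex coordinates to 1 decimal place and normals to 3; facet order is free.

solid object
 facet normal -0.224 -0.332 -0.916
  outer loop
   vertex 4.1 1.3 2.2
   vertex 1.4 4.5 1.7
   vertex 4.7 3.1 1.4
  endloop
 endfacet
 facet normal 0.904 -0.119 0.410
  outer loop
   vertex 3.3 3.5 4.6
   vertex 4.1 1.3 2.2
   vertex 4.7 3.1 1.4
  endloop
 endfacet
 facet normal 0.024 -0.733 0.680
  outer loop
   vertex 2.2 3.0 4.1
   vertex 4.1 1.3 2.2
   vertex 3.3 3.5 4.6
  endloop
 endfacet
 facet normal 0.380 0.919 -0.105
  outer loop
   vertex 1.6 4.6 3.3
   vertex 4.7 3.1 1.4
   vertex 1.4 4.5 1.7
  endloop
 endfacet
 facet normal 0.484 0.869 0.103
  outer loop
   vertex 1.6 4.6 3.3
   vertex 3.3 3.5 4.6
   vertex 4.7 3.1 1.4
  endloop
 endfacet
 facet normal -0.948 -0.287 0.136
  outer loop
   vertex 1.6 4.6 3.3
   vertex 1.4 4.5 1.7
   vertex 2.2 3.0 4.1
  endloop
 endfacet
 facet normal -0.489 0.236 0.840
  outer loop
   vertex 1.6 4.6 3.3
   vertex 2.2 3.0 4.1
   vertex 3.3 3.5 4.6
  endloop
 endfacet
 facet normal -0.703 -0.641 -0.307
  outer loop
   vertex 3.2 2.0 2.8
   vertex 1.4 4.5 1.7
   vertex 4.1 1.3 2.2
  endloop
 endfacet
 facet normal -0.778 -0.615 -0.125
  outer loop
   vertex 3.2 2.0 2.8
   vertex 2.2 3.0 4.1
   vertex 1.4 4.5 1.7
  endloop
 endfacet
 facet normal -0.457 -0.840 0.295
  outer loop
   vertex 3.2 2.0 2.8
   vertex 4.1 1.3 2.2
   vertex 2.2 3.0 4.1
  endloop
 endfacet
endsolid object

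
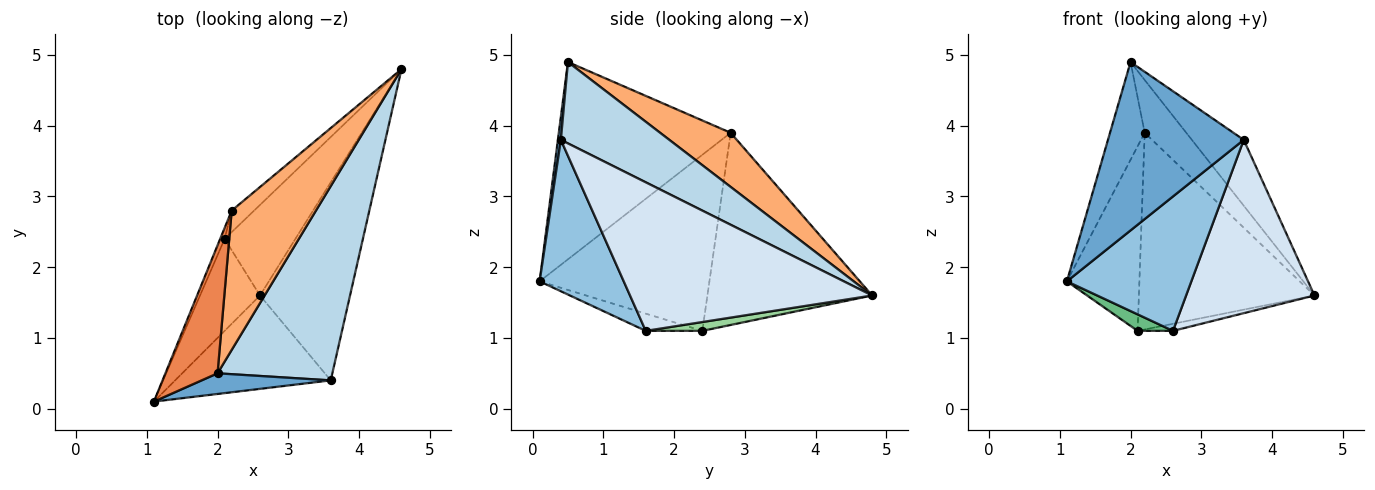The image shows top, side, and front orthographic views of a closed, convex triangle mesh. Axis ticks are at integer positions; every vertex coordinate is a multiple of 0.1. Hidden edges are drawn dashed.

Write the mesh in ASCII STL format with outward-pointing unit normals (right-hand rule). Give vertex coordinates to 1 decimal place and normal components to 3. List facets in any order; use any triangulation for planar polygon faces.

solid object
 facet normal 0.022 -0.992 0.122
  outer loop
   vertex 3.6 0.4 3.8
   vertex 2.0 0.5 4.9
   vertex 1.1 0.1 1.8
  endloop
 endfacet
 facet normal 0.485 -0.718 -0.499
  outer loop
   vertex 3.6 0.4 3.8
   vertex 1.1 0.1 1.8
   vertex 2.6 1.6 1.1
  endloop
 endfacet
 facet normal 0.557 0.267 0.786
  outer loop
   vertex 3.6 0.4 3.8
   vertex 4.6 4.8 1.6
   vertex 2.0 0.5 4.9
  endloop
 endfacet
 facet normal 0.779 -0.413 -0.472
  outer loop
   vertex 3.6 0.4 3.8
   vertex 2.6 1.6 1.1
   vertex 4.6 4.8 1.6
  endloop
 endfacet
 facet normal -0.949 0.192 0.251
  outer loop
   vertex 2.2 2.8 3.9
   vertex 1.1 0.1 1.8
   vertex 2.0 0.5 4.9
  endloop
 endfacet
 facet normal 0.515 0.304 0.802
  outer loop
   vertex 2.2 2.8 3.9
   vertex 2.0 0.5 4.9
   vertex 4.6 4.8 1.6
  endloop
 endfacet
 facet normal -0.919 0.393 -0.023
  outer loop
   vertex 2.1 2.4 1.1
   vertex 1.1 0.1 1.8
   vertex 2.2 2.8 3.9
  endloop
 endfacet
 facet normal -0.682 0.727 -0.079
  outer loop
   vertex 2.1 2.4 1.1
   vertex 2.2 2.8 3.9
   vertex 4.6 4.8 1.6
  endloop
 endfacet
 facet normal -0.272 -0.170 -0.947
  outer loop
   vertex 2.1 2.4 1.1
   vertex 2.6 1.6 1.1
   vertex 1.1 0.1 1.8
  endloop
 endfacet
 facet normal 0.124 0.077 -0.989
  outer loop
   vertex 2.1 2.4 1.1
   vertex 4.6 4.8 1.6
   vertex 2.6 1.6 1.1
  endloop
 endfacet
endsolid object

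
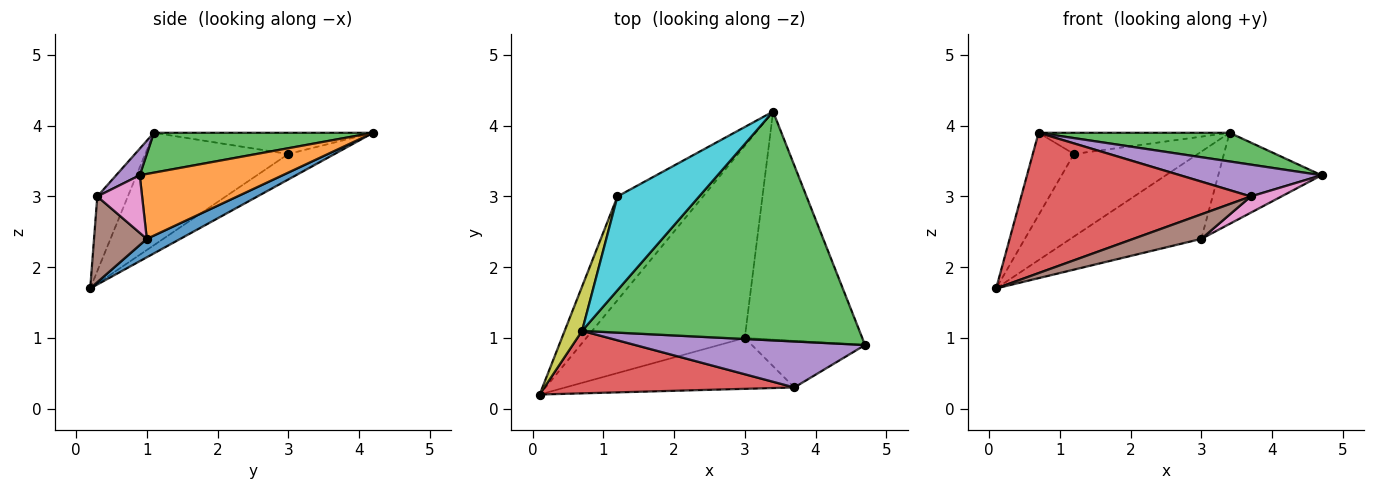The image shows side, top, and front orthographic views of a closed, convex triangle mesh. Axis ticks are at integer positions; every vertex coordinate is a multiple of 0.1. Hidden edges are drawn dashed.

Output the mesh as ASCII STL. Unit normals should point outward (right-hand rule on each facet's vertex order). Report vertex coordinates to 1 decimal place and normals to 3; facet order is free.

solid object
 facet normal 0.105 0.411 -0.905
  outer loop
   vertex 3.0 1.0 2.4
   vertex 0.1 0.2 1.7
   vertex 3.4 4.2 3.9
  endloop
 endfacet
 facet normal 0.457 0.330 -0.826
  outer loop
   vertex 3.0 1.0 2.4
   vertex 3.4 4.2 3.9
   vertex 4.7 0.9 3.3
  endloop
 endfacet
 facet normal 0.141 -0.123 0.982
  outer loop
   vertex 0.7 1.1 3.9
   vertex 4.7 0.9 3.3
   vertex 3.4 4.2 3.9
  endloop
 endfacet
 facet normal -0.121 -0.907 0.404
  outer loop
   vertex 3.7 0.3 3.0
   vertex 0.7 1.1 3.9
   vertex 0.1 0.2 1.7
  endloop
 endfacet
 facet normal 0.094 -0.567 0.819
  outer loop
   vertex 3.7 0.3 3.0
   vertex 4.7 0.9 3.3
   vertex 0.7 1.1 3.9
  endloop
 endfacet
 facet normal 0.320 -0.412 -0.853
  outer loop
   vertex 3.7 0.3 3.0
   vertex 0.1 0.2 1.7
   vertex 3.0 1.0 2.4
  endloop
 endfacet
 facet normal 0.433 -0.296 -0.851
  outer loop
   vertex 3.7 0.3 3.0
   vertex 3.0 1.0 2.4
   vertex 4.7 0.9 3.3
  endloop
 endfacet
 facet normal -0.227 0.606 -0.762
  outer loop
   vertex 1.2 3.0 3.6
   vertex 3.4 4.2 3.9
   vertex 0.1 0.2 1.7
  endloop
 endfacet
 facet normal -0.951 0.273 0.147
  outer loop
   vertex 1.2 3.0 3.6
   vertex 0.1 0.2 1.7
   vertex 0.7 1.1 3.9
  endloop
 endfacet
 facet normal -0.246 0.214 0.945
  outer loop
   vertex 1.2 3.0 3.6
   vertex 0.7 1.1 3.9
   vertex 3.4 4.2 3.9
  endloop
 endfacet
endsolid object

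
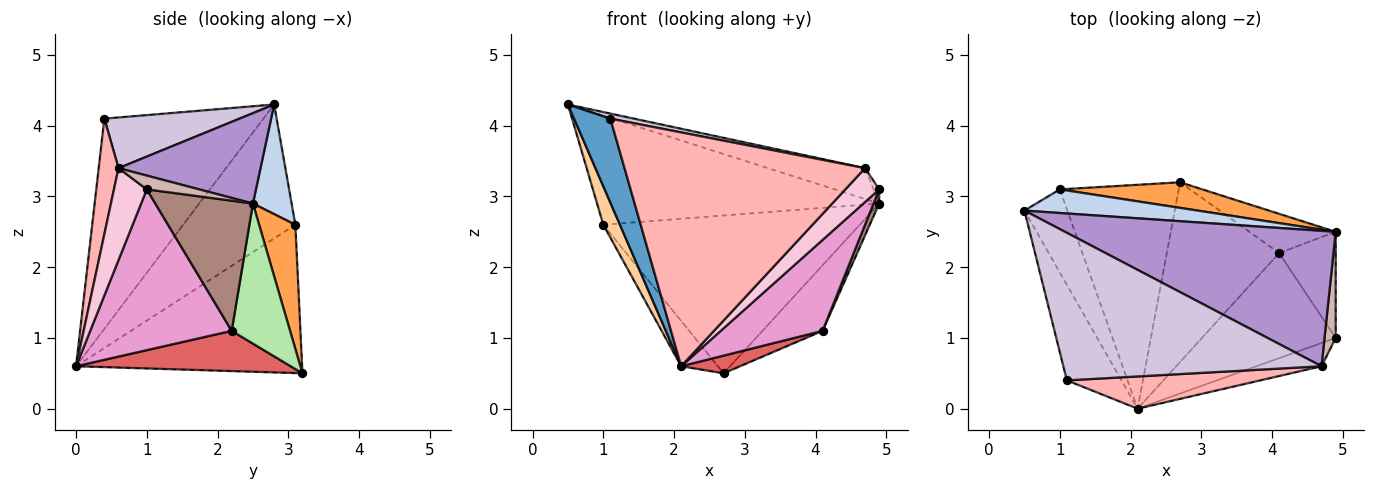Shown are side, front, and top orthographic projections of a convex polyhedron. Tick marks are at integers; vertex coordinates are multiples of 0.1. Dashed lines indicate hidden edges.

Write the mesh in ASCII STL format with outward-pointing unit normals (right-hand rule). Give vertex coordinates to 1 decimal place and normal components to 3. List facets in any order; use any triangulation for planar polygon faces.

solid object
 facet normal -0.945 -0.216 -0.245
  outer loop
   vertex 1.1 0.4 4.1
   vertex 0.5 2.8 4.3
   vertex 2.1 0.0 0.6
  endloop
 endfacet
 facet normal 0.133 0.969 0.210
  outer loop
   vertex 1.0 3.1 2.6
   vertex 0.5 2.8 4.3
   vertex 4.9 2.5 2.9
  endloop
 endfacet
 facet normal 0.138 0.978 0.158
  outer loop
   vertex 1.0 3.1 2.6
   vertex 4.9 2.5 2.9
   vertex 2.7 3.2 0.5
  endloop
 endfacet
 facet normal -0.943 -0.140 -0.302
  outer loop
   vertex 1.0 3.1 2.6
   vertex 2.1 0.0 0.6
   vertex 0.5 2.8 4.3
  endloop
 endfacet
 facet normal -0.774 0.126 -0.621
  outer loop
   vertex 1.0 3.1 2.6
   vertex 2.7 3.2 0.5
   vertex 2.1 0.0 0.6
  endloop
 endfacet
 facet normal 0.640 0.659 -0.394
  outer loop
   vertex 4.1 2.2 1.1
   vertex 2.7 3.2 0.5
   vertex 4.9 2.5 2.9
  endloop
 endfacet
 facet normal 0.336 -0.092 -0.937
  outer loop
   vertex 4.1 2.2 1.1
   vertex 2.1 0.0 0.6
   vertex 2.7 3.2 0.5
  endloop
 endfacet
 facet normal 0.081 -0.987 0.136
  outer loop
   vertex 4.7 0.6 3.4
   vertex 1.1 0.4 4.1
   vertex 2.1 0.0 0.6
  endloop
 endfacet
 facet normal 0.309 0.211 0.927
  outer loop
   vertex 4.7 0.6 3.4
   vertex 4.9 2.5 2.9
   vertex 0.5 2.8 4.3
  endloop
 endfacet
 facet normal 0.193 -0.034 0.981
  outer loop
   vertex 4.7 0.6 3.4
   vertex 0.5 2.8 4.3
   vertex 1.1 0.4 4.1
  endloop
 endfacet
 facet normal 0.916 -0.053 -0.398
  outer loop
   vertex 4.9 1.0 3.1
   vertex 4.1 2.2 1.1
   vertex 4.9 2.5 2.9
  endloop
 endfacet
 facet normal 0.774 0.084 0.628
  outer loop
   vertex 4.9 1.0 3.1
   vertex 4.9 2.5 2.9
   vertex 4.7 0.6 3.4
  endloop
 endfacet
 facet normal 0.673 -0.484 -0.560
  outer loop
   vertex 4.9 1.0 3.1
   vertex 2.1 0.0 0.6
   vertex 4.1 2.2 1.1
  endloop
 endfacet
 facet normal 0.625 -0.644 -0.442
  outer loop
   vertex 4.9 1.0 3.1
   vertex 4.7 0.6 3.4
   vertex 2.1 0.0 0.6
  endloop
 endfacet
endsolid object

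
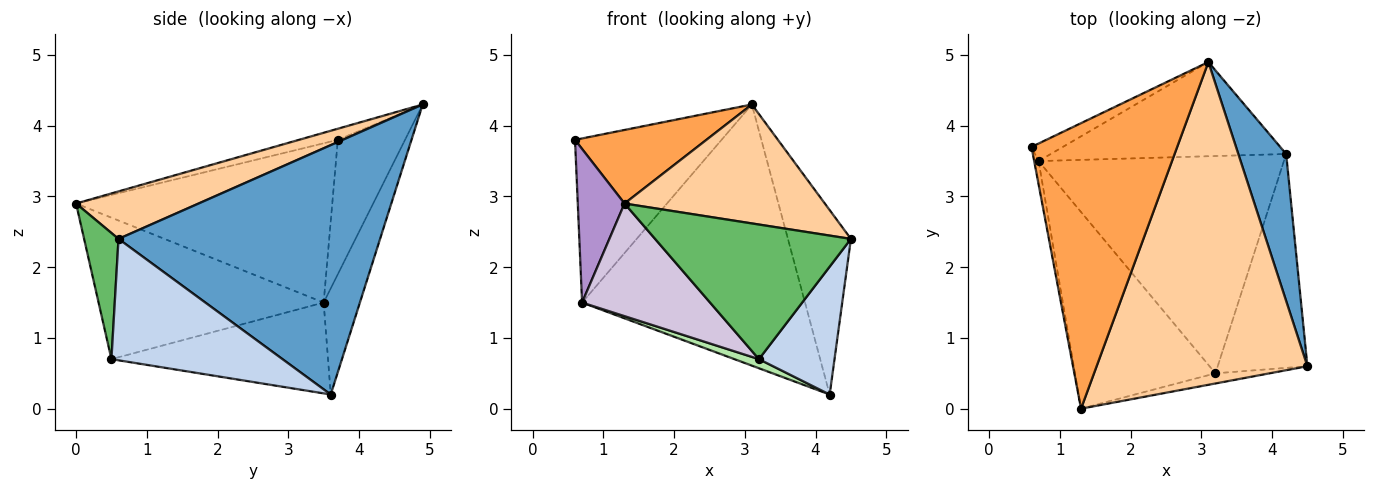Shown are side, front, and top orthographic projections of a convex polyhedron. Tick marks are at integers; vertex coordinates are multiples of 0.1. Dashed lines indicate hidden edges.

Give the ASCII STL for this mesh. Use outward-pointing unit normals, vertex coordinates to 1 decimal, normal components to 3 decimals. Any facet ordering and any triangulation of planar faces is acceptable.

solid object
 facet normal 0.956 0.230 0.183
  outer loop
   vertex 4.2 3.6 0.2
   vertex 3.1 4.9 4.3
   vertex 4.5 0.6 2.4
  endloop
 endfacet
 facet normal 0.758 -0.335 -0.560
  outer loop
   vertex 3.2 0.5 0.7
   vertex 4.2 3.6 0.2
   vertex 4.5 0.6 2.4
  endloop
 endfacet
 facet normal -0.074 -0.249 0.966
  outer loop
   vertex 1.3 0.0 2.9
   vertex 3.1 4.9 4.3
   vertex 0.6 3.7 3.8
  endloop
 endfacet
 facet normal 0.207 -0.338 0.918
  outer loop
   vertex 1.3 0.0 2.9
   vertex 4.5 0.6 2.4
   vertex 3.1 4.9 4.3
  endloop
 endfacet
 facet normal 0.173 -0.982 -0.074
  outer loop
   vertex 1.3 0.0 2.9
   vertex 3.2 0.5 0.7
   vertex 4.5 0.6 2.4
  endloop
 endfacet
 facet normal -0.347 -0.039 -0.937
  outer loop
   vertex 0.7 3.5 1.5
   vertex 4.2 3.6 0.2
   vertex 3.2 0.5 0.7
  endloop
 endfacet
 facet normal -0.415 0.905 -0.097
  outer loop
   vertex 0.7 3.5 1.5
   vertex 0.6 3.7 3.8
   vertex 3.1 4.9 4.3
  endloop
 endfacet
 facet normal -0.151 0.930 -0.335
  outer loop
   vertex 0.7 3.5 1.5
   vertex 3.1 4.9 4.3
   vertex 4.2 3.6 0.2
  endloop
 endfacet
 facet normal -0.983 -0.179 -0.027
  outer loop
   vertex 0.7 3.5 1.5
   vertex 1.3 0.0 2.9
   vertex 0.6 3.7 3.8
  endloop
 endfacet
 facet normal -0.658 -0.374 -0.653
  outer loop
   vertex 0.7 3.5 1.5
   vertex 3.2 0.5 0.7
   vertex 1.3 0.0 2.9
  endloop
 endfacet
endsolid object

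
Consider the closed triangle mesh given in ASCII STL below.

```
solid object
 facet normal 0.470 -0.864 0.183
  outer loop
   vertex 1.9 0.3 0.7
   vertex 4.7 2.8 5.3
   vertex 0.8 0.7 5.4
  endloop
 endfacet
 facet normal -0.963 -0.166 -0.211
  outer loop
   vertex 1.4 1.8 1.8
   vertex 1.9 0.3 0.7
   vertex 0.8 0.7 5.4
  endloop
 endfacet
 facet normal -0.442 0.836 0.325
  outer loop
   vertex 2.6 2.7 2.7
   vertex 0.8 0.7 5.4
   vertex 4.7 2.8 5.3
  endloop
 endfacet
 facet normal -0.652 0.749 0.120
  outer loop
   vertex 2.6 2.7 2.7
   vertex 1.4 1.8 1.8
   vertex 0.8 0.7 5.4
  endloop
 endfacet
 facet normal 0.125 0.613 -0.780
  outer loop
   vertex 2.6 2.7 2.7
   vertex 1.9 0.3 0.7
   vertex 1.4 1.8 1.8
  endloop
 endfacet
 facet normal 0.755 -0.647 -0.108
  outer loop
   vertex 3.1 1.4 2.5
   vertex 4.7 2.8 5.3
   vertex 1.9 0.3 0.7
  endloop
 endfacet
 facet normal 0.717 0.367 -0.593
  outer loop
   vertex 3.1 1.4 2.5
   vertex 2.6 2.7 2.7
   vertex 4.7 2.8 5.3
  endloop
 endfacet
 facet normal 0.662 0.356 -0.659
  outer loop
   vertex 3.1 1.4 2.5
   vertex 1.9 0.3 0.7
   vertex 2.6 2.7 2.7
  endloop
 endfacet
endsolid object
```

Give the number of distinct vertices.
6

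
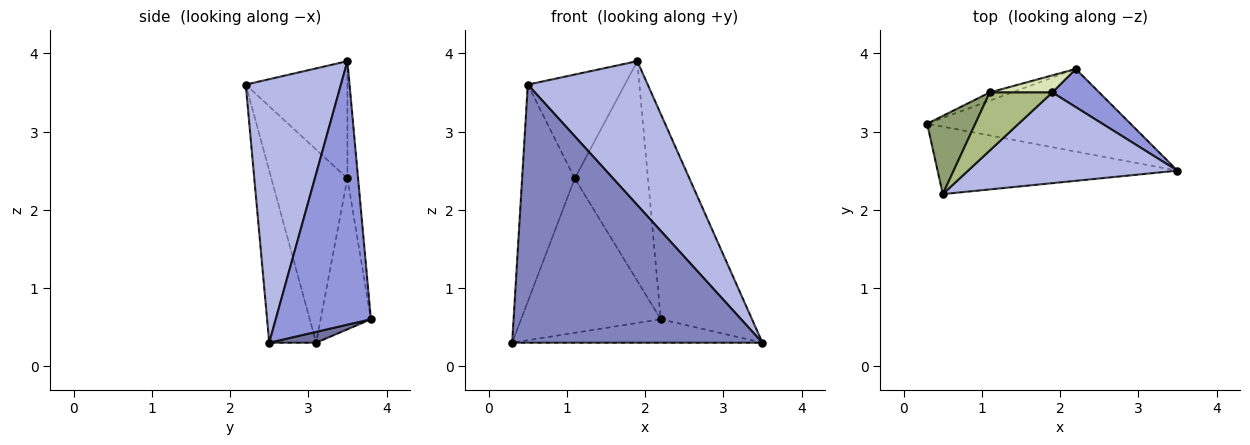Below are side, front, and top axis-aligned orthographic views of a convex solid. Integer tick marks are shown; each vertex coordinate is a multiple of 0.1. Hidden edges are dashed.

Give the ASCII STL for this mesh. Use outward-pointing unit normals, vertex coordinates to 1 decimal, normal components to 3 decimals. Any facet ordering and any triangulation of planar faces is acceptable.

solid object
 facet normal 0.051 0.273 -0.961
  outer loop
   vertex 2.2 3.8 0.6
   vertex 3.5 2.5 0.3
   vertex 0.3 3.1 0.3
  endloop
 endfacet
 facet normal -0.178 -0.952 -0.249
  outer loop
   vertex 0.5 2.2 3.6
   vertex 0.3 3.1 0.3
   vertex 3.5 2.5 0.3
  endloop
 endfacet
 facet normal 0.716 0.686 0.127
  outer loop
   vertex 1.9 3.5 3.9
   vertex 3.5 2.5 0.3
   vertex 2.2 3.8 0.6
  endloop
 endfacet
 facet normal 0.557 -0.702 0.443
  outer loop
   vertex 1.9 3.5 3.9
   vertex 0.5 2.2 3.6
   vertex 3.5 2.5 0.3
  endloop
 endfacet
 facet normal -0.806 0.557 0.201
  outer loop
   vertex 1.1 3.5 2.4
   vertex 0.3 3.1 0.3
   vertex 0.5 2.2 3.6
  endloop
 endfacet
 facet normal -0.675 0.644 0.360
  outer loop
   vertex 1.1 3.5 2.4
   vertex 0.5 2.2 3.6
   vertex 1.9 3.5 3.9
  endloop
 endfacet
 facet normal -0.338 0.940 -0.050
  outer loop
   vertex 1.1 3.5 2.4
   vertex 2.2 3.8 0.6
   vertex 0.3 3.1 0.3
  endloop
 endfacet
 facet normal -0.144 0.987 0.077
  outer loop
   vertex 1.1 3.5 2.4
   vertex 1.9 3.5 3.9
   vertex 2.2 3.8 0.6
  endloop
 endfacet
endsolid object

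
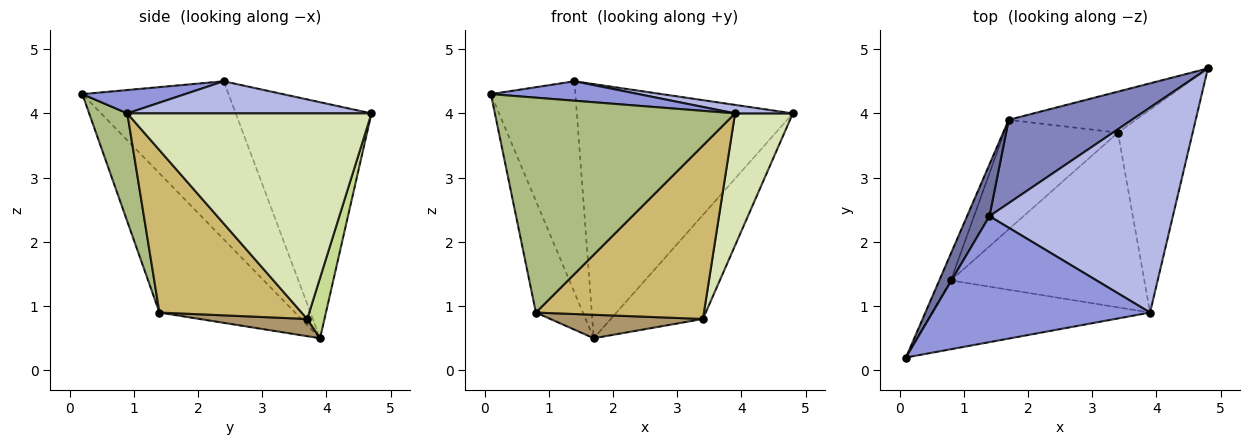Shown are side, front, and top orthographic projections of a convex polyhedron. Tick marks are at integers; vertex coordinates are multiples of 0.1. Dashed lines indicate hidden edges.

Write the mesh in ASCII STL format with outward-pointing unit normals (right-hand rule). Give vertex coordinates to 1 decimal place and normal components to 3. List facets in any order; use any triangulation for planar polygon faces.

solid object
 facet normal -0.859 0.497 0.122
  outer loop
   vertex 1.4 2.4 4.5
   vertex 1.7 3.9 0.5
   vertex 0.1 0.2 4.3
  endloop
 endfacet
 facet normal -0.513 0.816 0.268
  outer loop
   vertex 1.4 2.4 4.5
   vertex 4.8 4.7 4.0
   vertex 1.7 3.9 0.5
  endloop
 endfacet
 facet normal 0.106 -0.152 0.983
  outer loop
   vertex 3.9 0.9 4.0
   vertex 1.4 2.4 4.5
   vertex 0.1 0.2 4.3
  endloop
 endfacet
 facet normal 0.172 -0.041 0.984
  outer loop
   vertex 3.9 0.9 4.0
   vertex 4.8 4.7 4.0
   vertex 1.4 2.4 4.5
  endloop
 endfacet
 facet normal -0.942 0.326 -0.079
  outer loop
   vertex 0.8 1.4 0.9
   vertex 0.1 0.2 4.3
   vertex 1.7 3.9 0.5
  endloop
 endfacet
 facet normal 0.150 -0.942 -0.302
  outer loop
   vertex 0.8 1.4 0.9
   vertex 3.9 0.9 4.0
   vertex 0.1 0.2 4.3
  endloop
 endfacet
 facet normal 0.172 0.916 -0.361
  outer loop
   vertex 3.4 3.7 0.8
   vertex 1.7 3.9 0.5
   vertex 4.8 4.7 4.0
  endloop
 endfacet
 facet normal 0.917 -0.217 -0.333
  outer loop
   vertex 3.4 3.7 0.8
   vertex 4.8 4.7 4.0
   vertex 3.9 0.9 4.0
  endloop
 endfacet
 facet normal 0.146 -0.207 -0.967
  outer loop
   vertex 3.4 3.7 0.8
   vertex 0.8 1.4 0.9
   vertex 1.7 3.9 0.5
  endloop
 endfacet
 facet normal 0.512 -0.605 -0.610
  outer loop
   vertex 3.4 3.7 0.8
   vertex 3.9 0.9 4.0
   vertex 0.8 1.4 0.9
  endloop
 endfacet
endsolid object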